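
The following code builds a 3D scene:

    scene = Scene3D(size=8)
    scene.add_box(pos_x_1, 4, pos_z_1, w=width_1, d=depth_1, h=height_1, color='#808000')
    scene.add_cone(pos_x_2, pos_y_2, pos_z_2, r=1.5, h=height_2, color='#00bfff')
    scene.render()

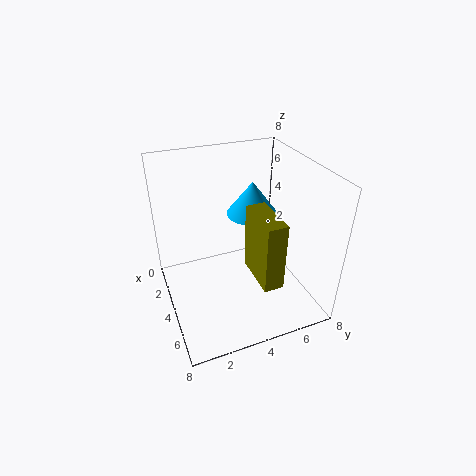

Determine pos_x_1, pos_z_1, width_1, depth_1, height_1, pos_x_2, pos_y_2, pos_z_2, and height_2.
pos_x_1 = 5
pos_z_1 = 3
width_1 = 2.5
depth_1 = 1
height_1 = 3.5
pos_x_2 = 2.5
pos_y_2 = 5.5
pos_z_2 = 4.5
height_2 = 2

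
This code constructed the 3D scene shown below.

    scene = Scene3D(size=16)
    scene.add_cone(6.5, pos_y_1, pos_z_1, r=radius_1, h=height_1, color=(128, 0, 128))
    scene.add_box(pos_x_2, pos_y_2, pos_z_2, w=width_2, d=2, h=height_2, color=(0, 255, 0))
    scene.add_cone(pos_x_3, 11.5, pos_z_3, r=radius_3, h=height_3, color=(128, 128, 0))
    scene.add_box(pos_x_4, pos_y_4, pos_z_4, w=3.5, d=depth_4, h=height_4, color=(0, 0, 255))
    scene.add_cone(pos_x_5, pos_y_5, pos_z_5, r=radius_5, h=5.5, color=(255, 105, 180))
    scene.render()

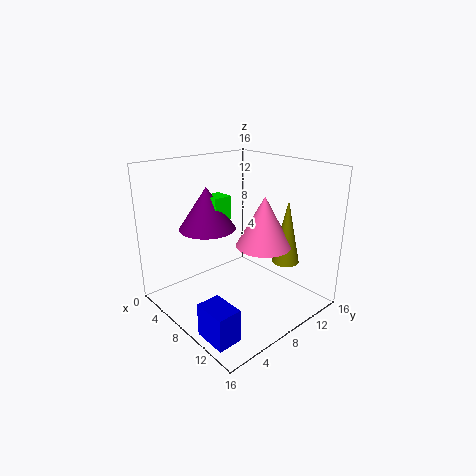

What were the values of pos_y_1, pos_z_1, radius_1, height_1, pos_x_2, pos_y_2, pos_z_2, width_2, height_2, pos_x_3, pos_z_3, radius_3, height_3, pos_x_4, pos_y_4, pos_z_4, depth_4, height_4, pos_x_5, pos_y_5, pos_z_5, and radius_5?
pos_y_1 = 5; pos_z_1 = 9.5; radius_1 = 3; height_1 = 4.5; pos_x_2 = 6; pos_y_2 = 5; pos_z_2 = 10.5; width_2 = 2; height_2 = 2.5; pos_x_3 = 12; pos_z_3 = 5.5; radius_3 = 1.5; height_3 = 7; pos_x_4 = 10.5; pos_y_4 = 0.5; pos_z_4 = 0.5; depth_4 = 2.5; height_4 = 3.5; pos_x_5 = 10.5; pos_y_5 = 9.5; pos_z_5 = 7.5; radius_5 = 3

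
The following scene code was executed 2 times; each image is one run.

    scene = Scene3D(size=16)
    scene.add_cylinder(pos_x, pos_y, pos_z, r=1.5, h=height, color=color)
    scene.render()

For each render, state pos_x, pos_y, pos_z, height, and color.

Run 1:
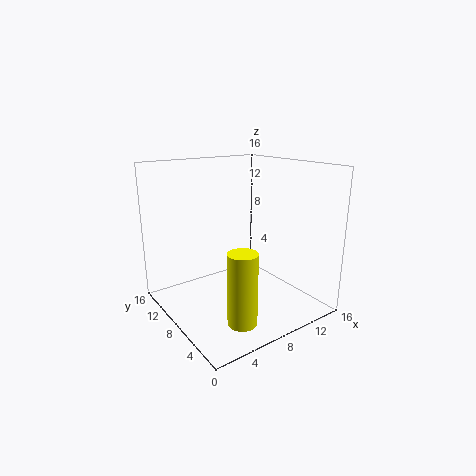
pos_x = 5
pos_y = 3
pos_z = 1
height = 7.5
color = 'yellow'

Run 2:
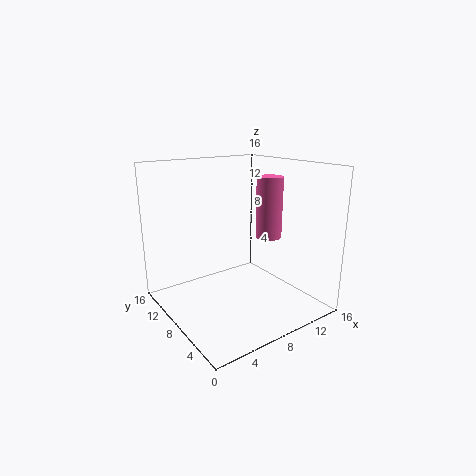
pos_x = 12
pos_y = 7.5
pos_z = 7.5
height = 7
color = 'hotpink'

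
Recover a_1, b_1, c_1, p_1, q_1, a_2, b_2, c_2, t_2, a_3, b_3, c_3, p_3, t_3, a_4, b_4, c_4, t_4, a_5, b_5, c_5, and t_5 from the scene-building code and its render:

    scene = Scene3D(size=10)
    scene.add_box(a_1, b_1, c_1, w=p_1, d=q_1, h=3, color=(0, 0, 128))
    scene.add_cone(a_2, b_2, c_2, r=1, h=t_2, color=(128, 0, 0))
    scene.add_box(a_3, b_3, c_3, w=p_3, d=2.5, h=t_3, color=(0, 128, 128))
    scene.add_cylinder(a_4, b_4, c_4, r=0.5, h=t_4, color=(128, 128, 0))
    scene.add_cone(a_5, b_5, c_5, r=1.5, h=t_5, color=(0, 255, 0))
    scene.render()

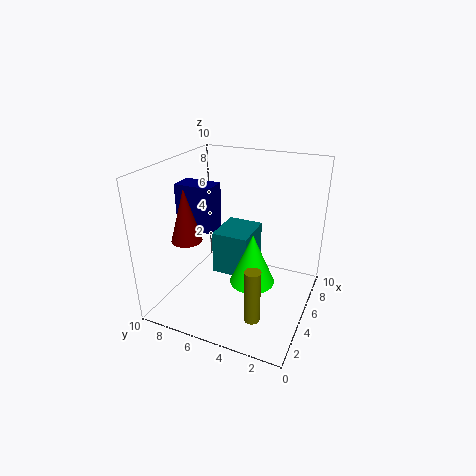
a_1 = 3
b_1 = 6
c_1 = 6
p_1 = 1.5
q_1 = 2.5
a_2 = 2.5
b_2 = 7.5
c_2 = 5.5
t_2 = 3.5
a_3 = 4
b_3 = 4
c_3 = 2.5
p_3 = 3
t_3 = 3
a_4 = 1.5
b_4 = 2.5
c_4 = 1.5
t_4 = 3.5
a_5 = 4
b_5 = 3.5
c_5 = 2.5
t_5 = 3.5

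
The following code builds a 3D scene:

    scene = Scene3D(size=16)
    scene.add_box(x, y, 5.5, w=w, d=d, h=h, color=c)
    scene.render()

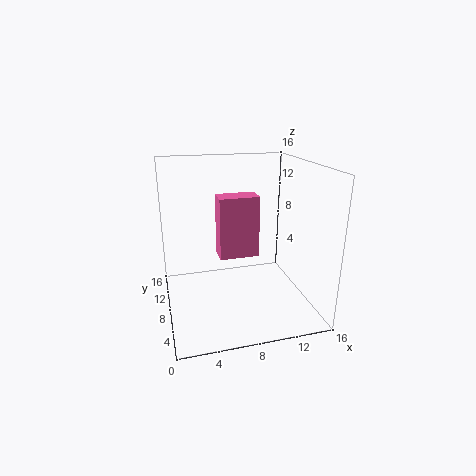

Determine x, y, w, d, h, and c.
x = 6
y = 8
w = 4.5
d = 2.5
h = 7
c = 'hotpink'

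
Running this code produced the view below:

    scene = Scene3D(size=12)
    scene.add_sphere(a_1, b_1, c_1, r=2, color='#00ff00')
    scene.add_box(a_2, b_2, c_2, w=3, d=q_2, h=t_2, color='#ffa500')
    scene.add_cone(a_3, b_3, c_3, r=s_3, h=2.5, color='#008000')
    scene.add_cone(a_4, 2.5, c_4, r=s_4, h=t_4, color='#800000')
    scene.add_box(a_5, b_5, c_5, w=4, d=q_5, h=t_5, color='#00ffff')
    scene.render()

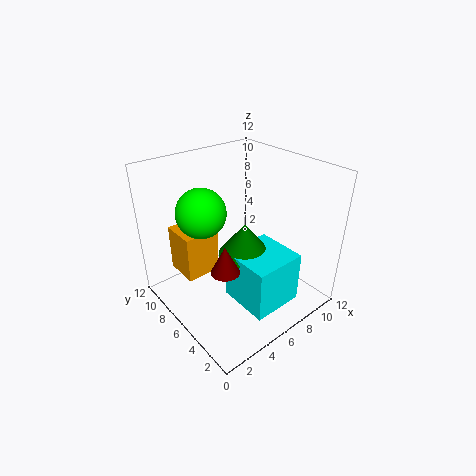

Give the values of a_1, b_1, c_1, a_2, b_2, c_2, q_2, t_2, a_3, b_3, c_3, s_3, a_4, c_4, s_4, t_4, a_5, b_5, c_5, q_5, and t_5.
a_1 = 3.5, b_1 = 7.5, c_1 = 8.5, a_2 = 2, b_2 = 7.5, c_2 = 2.5, q_2 = 3, t_2 = 4, a_3 = 5, b_3 = 4, c_3 = 6, s_3 = 2, a_4 = 2, c_4 = 6.5, s_4 = 1, t_4 = 2, a_5 = 3.5, b_5 = 0.5, c_5 = 2.5, q_5 = 4, t_5 = 4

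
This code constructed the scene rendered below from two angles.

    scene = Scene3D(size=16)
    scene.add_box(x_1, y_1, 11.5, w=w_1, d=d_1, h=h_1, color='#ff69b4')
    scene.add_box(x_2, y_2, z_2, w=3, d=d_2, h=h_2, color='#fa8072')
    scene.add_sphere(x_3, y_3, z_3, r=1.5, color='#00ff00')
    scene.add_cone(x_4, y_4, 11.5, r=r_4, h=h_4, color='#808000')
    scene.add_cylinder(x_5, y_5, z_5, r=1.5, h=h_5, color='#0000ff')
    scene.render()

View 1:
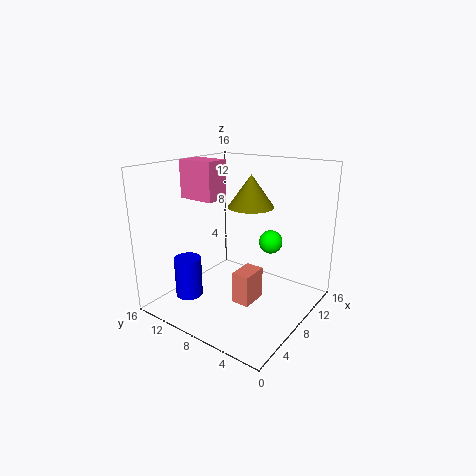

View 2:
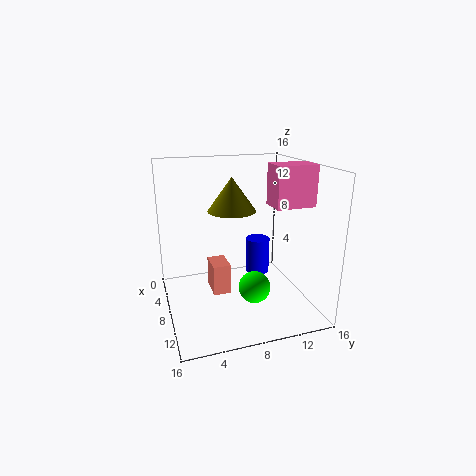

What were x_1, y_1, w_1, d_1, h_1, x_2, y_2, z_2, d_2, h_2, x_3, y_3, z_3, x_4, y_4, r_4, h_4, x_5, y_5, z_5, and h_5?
x_1 = 7.5; y_1 = 11.5; w_1 = 3; d_1 = 4.5; h_1 = 4.5; x_2 = 5.5; y_2 = 5; z_2 = 1.5; d_2 = 2; h_2 = 3.5; x_3 = 14.5; y_3 = 7.5; z_3 = 5.5; x_4 = 9; y_4 = 7; r_4 = 2.5; h_4 = 3.5; x_5 = 4; y_5 = 12; z_5 = 1.5; h_5 = 4.5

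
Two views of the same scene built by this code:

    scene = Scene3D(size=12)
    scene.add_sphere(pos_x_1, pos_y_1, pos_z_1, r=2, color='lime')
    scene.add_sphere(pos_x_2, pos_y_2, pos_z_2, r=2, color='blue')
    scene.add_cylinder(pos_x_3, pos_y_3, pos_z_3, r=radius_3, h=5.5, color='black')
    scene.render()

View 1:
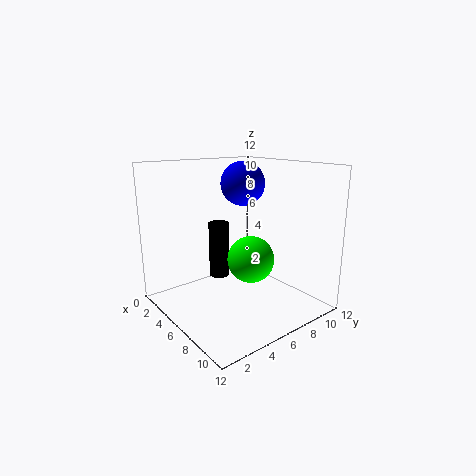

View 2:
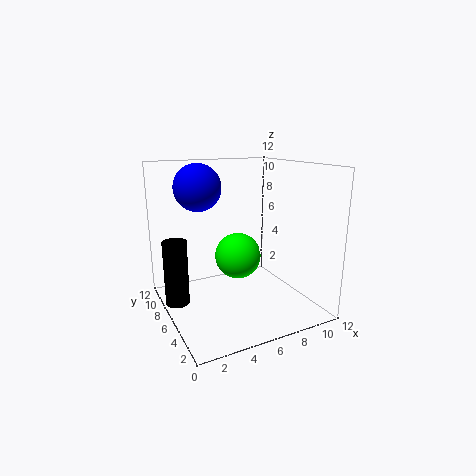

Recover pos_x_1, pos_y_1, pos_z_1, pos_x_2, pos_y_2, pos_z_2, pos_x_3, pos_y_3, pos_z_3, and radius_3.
pos_x_1 = 6.5; pos_y_1 = 7; pos_z_1 = 4; pos_x_2 = 3.5; pos_y_2 = 8.5; pos_z_2 = 10; pos_x_3 = 1; pos_y_3 = 7.5; pos_z_3 = 0.5; radius_3 = 1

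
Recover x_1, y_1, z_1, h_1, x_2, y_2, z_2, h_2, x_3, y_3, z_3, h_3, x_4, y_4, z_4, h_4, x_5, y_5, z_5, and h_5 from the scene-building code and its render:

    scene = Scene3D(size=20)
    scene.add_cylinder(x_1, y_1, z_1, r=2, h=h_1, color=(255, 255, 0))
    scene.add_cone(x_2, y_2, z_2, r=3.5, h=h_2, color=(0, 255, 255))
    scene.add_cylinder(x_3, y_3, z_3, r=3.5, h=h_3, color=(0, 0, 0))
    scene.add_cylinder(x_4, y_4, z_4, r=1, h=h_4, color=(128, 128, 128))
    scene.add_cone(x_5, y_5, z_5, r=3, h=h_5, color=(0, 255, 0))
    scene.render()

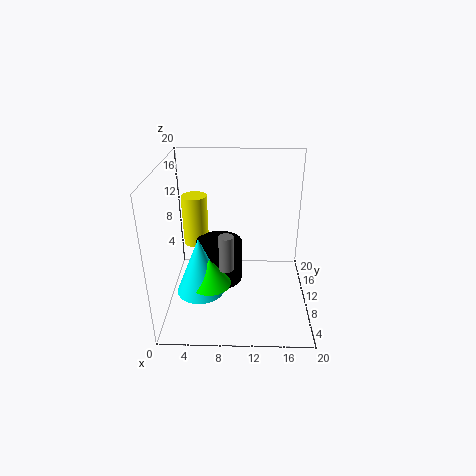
x_1 = 3
y_1 = 17
z_1 = 5.5
h_1 = 8
x_2 = 4.5
y_2 = 9.5
z_2 = 1.5
h_2 = 8.5
x_3 = 7
y_3 = 13.5
z_3 = 1
h_3 = 6.5
x_4 = 8.5
y_4 = 7.5
z_4 = 6.5
h_4 = 5
x_5 = 6
y_5 = 9
z_5 = 3
h_5 = 4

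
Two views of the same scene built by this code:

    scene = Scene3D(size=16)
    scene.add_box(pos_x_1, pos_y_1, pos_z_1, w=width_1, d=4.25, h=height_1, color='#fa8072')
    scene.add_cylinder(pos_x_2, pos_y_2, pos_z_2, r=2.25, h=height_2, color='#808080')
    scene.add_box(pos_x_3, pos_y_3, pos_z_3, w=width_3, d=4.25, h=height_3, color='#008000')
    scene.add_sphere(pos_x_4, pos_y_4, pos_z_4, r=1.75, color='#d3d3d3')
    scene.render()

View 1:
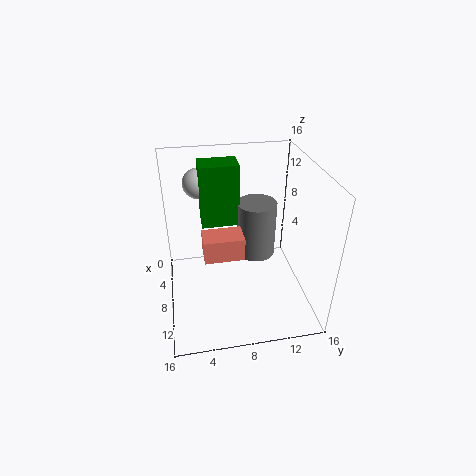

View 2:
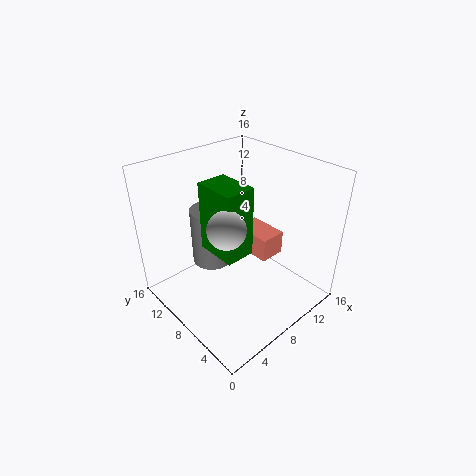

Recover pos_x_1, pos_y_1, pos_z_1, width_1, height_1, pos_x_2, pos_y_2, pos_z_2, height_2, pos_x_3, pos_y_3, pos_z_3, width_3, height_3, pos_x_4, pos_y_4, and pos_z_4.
pos_x_1 = 8
pos_y_1 = 4
pos_z_1 = 7
width_1 = 2.75
height_1 = 2.5
pos_x_2 = 6.25
pos_y_2 = 10.5
pos_z_2 = 4.75
height_2 = 6.5
pos_x_3 = 3.5
pos_y_3 = 4.25
pos_z_3 = 8.75
width_3 = 3
height_3 = 7
pos_x_4 = 3.25
pos_y_4 = 4.25
pos_z_4 = 12.75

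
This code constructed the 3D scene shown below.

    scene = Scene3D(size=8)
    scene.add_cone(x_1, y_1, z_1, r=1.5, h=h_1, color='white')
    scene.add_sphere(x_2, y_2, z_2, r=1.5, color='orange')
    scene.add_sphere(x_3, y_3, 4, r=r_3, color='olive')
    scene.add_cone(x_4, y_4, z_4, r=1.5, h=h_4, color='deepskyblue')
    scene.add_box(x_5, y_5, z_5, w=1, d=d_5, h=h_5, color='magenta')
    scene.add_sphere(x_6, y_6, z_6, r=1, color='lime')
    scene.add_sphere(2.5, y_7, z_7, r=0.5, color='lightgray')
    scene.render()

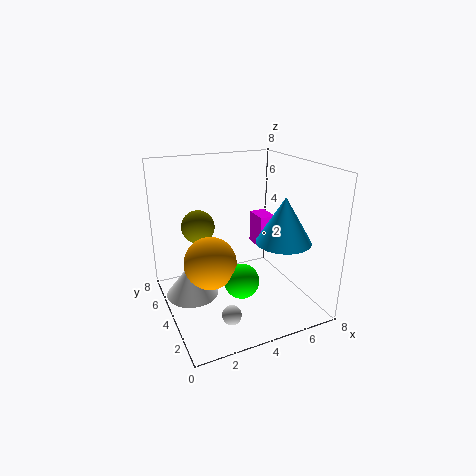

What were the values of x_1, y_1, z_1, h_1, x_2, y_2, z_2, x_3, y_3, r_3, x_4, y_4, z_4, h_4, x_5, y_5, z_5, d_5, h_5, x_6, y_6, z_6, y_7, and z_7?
x_1 = 1.5
y_1 = 5
z_1 = 0.5
h_1 = 2
x_2 = 2.5
y_2 = 4.5
z_2 = 2.5
x_3 = 2.5
y_3 = 6.5
r_3 = 1
x_4 = 6
y_4 = 2.5
z_4 = 4
h_4 = 2.5
x_5 = 6
y_5 = 5
z_5 = 2.5
d_5 = 1.5
h_5 = 2
x_6 = 4
y_6 = 3.5
z_6 = 1.5
y_7 = 1.5
z_7 = 1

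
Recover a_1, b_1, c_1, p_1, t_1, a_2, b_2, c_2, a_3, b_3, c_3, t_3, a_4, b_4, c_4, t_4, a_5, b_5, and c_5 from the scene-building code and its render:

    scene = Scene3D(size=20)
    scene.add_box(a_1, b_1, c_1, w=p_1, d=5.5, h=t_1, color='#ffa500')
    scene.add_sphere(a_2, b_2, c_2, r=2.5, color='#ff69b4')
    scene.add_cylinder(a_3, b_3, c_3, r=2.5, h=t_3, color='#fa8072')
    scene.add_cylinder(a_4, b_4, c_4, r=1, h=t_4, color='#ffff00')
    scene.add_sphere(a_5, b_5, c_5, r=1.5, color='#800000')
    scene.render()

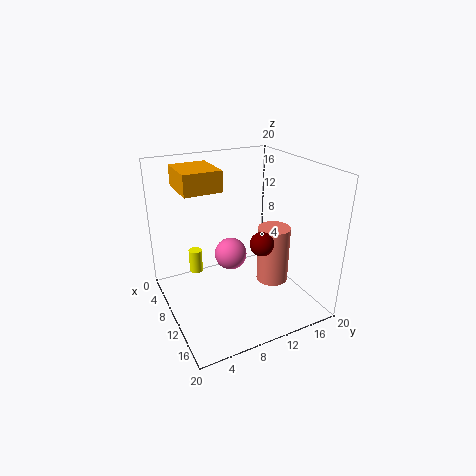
a_1 = 1, b_1 = 3.5, c_1 = 16, p_1 = 6.5, t_1 = 3, a_2 = 5.5, b_2 = 11, c_2 = 5, a_3 = 8.5, b_3 = 17, c_3 = 0.5, t_3 = 9, a_4 = 4.5, b_4 = 5.5, c_4 = 3, t_4 = 3.5, a_5 = 15.5, b_5 = 10.5, c_5 = 11.5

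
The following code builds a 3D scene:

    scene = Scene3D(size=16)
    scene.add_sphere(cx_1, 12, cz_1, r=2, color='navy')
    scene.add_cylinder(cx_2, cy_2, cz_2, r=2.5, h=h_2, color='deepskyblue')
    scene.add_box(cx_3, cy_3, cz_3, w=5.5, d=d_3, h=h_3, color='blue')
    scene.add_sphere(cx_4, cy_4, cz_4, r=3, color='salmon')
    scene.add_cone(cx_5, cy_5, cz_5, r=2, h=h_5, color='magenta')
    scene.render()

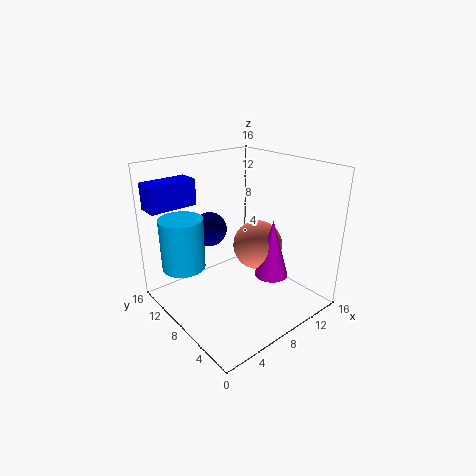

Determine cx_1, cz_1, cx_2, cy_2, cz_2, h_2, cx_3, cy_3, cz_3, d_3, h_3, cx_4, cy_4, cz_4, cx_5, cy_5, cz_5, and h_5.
cx_1 = 7
cz_1 = 8
cx_2 = 3.5
cy_2 = 12.5
cz_2 = 4
h_2 = 6
cx_3 = 0.5
cy_3 = 13
cz_3 = 11
d_3 = 2.5
h_3 = 3
cx_4 = 12
cy_4 = 9
cz_4 = 5.5
cx_5 = 12
cy_5 = 6.5
cz_5 = 2.5
h_5 = 7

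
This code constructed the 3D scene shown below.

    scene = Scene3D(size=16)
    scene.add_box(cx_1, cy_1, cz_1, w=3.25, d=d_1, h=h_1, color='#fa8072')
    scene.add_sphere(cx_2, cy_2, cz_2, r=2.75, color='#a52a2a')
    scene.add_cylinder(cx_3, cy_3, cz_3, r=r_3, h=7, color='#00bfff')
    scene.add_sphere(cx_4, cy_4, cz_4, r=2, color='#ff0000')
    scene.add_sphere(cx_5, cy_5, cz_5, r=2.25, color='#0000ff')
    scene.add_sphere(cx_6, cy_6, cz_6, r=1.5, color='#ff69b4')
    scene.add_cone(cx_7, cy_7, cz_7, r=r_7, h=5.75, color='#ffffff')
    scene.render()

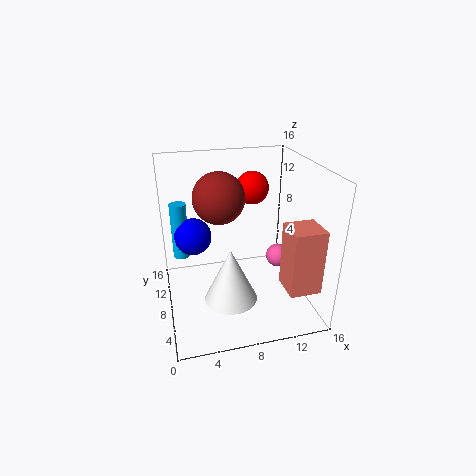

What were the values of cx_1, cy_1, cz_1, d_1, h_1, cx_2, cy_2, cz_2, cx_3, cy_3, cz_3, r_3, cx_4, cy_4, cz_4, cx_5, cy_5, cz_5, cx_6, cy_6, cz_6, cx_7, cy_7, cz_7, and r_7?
cx_1 = 11.5
cy_1 = 0.75
cz_1 = 4.5
d_1 = 3.25
h_1 = 6.75
cx_2 = 6
cy_2 = 8.25
cz_2 = 12.75
cx_3 = 2
cy_3 = 13.5
cz_3 = 3.5
r_3 = 1
cx_4 = 11
cy_4 = 12.75
cz_4 = 12
cx_5 = 3.5
cy_5 = 12.5
cz_5 = 6.5
cx_6 = 14.25
cy_6 = 11.25
cz_6 = 3
cx_7 = 6.25
cy_7 = 4.25
cz_7 = 3
r_7 = 2.75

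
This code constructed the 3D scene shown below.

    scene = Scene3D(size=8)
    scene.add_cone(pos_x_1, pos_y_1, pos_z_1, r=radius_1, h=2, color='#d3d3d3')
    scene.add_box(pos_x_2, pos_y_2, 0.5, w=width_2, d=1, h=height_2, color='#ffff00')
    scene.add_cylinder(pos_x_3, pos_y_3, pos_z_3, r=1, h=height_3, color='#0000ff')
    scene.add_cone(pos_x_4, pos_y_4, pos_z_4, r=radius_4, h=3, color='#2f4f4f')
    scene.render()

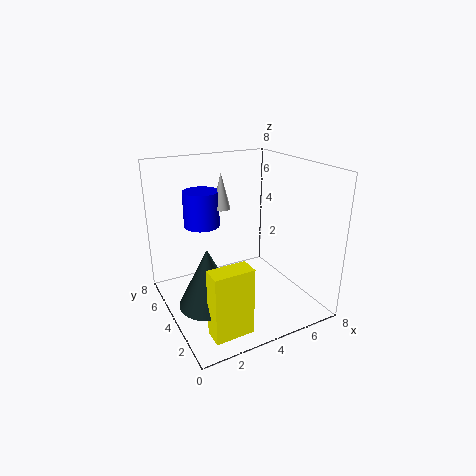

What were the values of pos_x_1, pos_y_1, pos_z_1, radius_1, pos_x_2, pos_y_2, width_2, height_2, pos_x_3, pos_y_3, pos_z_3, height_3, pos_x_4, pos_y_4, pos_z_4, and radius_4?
pos_x_1 = 3.5
pos_y_1 = 5
pos_z_1 = 5.5
radius_1 = 0.5
pos_x_2 = 1
pos_y_2 = 0.5
width_2 = 2
height_2 = 3.5
pos_x_3 = 2.5
pos_y_3 = 5.5
pos_z_3 = 4.5
height_3 = 2
pos_x_4 = 1.5
pos_y_4 = 2.5
pos_z_4 = 1.5
radius_4 = 1.5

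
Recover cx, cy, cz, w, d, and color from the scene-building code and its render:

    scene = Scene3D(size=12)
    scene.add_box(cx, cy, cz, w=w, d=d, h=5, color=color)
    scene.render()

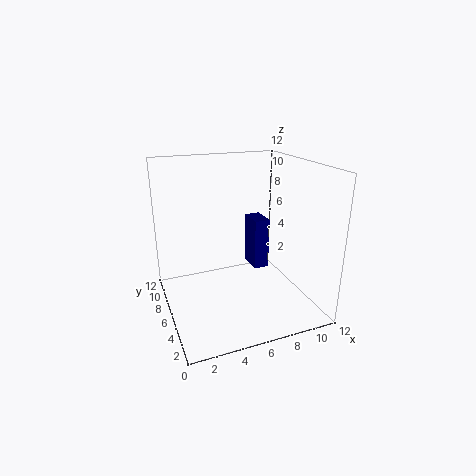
cx = 9; cy = 9; cz = 1; w = 1.5; d = 2.5; color = 'navy'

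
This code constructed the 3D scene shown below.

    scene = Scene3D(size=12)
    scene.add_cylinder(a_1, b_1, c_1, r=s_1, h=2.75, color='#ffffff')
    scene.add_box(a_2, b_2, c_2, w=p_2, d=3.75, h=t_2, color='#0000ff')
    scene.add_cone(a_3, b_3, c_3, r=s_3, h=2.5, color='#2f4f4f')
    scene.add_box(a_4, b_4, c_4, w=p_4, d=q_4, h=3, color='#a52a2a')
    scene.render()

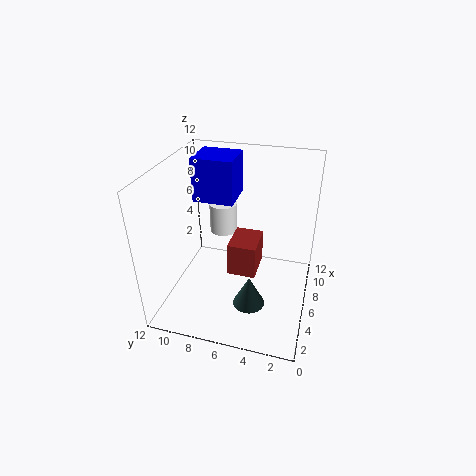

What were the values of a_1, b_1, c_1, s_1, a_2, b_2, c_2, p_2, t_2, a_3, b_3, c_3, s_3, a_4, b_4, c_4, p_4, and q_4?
a_1 = 9; b_1 = 8.25; c_1 = 4.75; s_1 = 1.25; a_2 = 8.5; b_2 = 7.25; c_2 = 7.5; p_2 = 3.5; t_2 = 4; a_3 = 3; b_3 = 4.25; c_3 = 2; s_3 = 1.25; a_4 = 6; b_4 = 4.5; c_4 = 2; p_4 = 3.25; q_4 = 2.5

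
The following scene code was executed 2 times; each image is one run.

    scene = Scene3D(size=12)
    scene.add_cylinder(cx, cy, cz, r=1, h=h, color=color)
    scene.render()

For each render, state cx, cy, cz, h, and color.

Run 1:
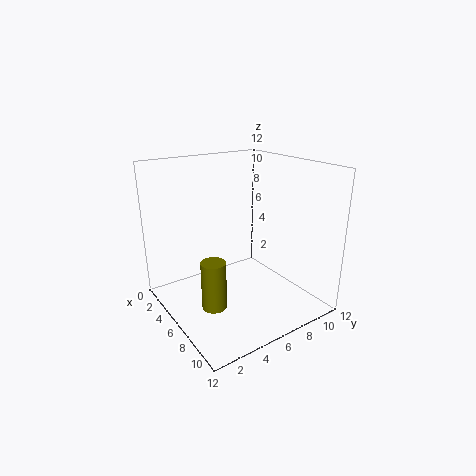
cx = 7; cy = 3; cz = 1; h = 4; color = 'olive'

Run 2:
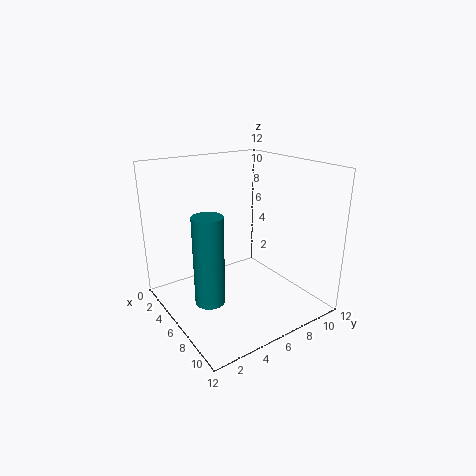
cx = 10; cy = 1; cz = 4; h = 6; color = 'teal'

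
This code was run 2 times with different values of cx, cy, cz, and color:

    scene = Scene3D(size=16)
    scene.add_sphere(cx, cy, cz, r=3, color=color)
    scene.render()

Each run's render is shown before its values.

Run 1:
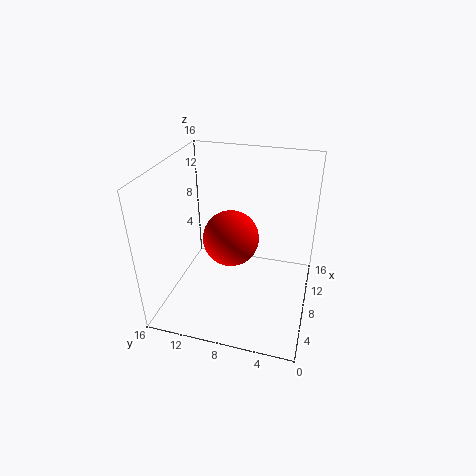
cx = 7, cy = 8.5, cz = 8.5, color = 'red'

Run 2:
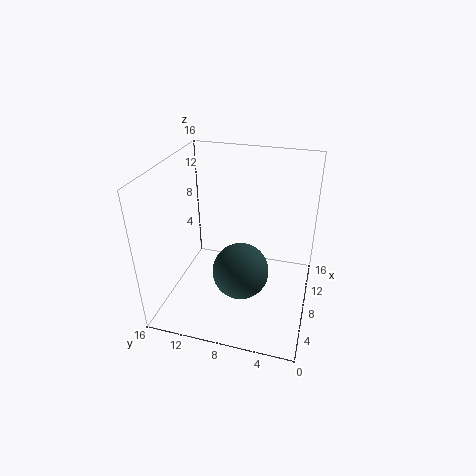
cx = 5.5, cy = 7, cz = 5.5, color = 'darkslategray'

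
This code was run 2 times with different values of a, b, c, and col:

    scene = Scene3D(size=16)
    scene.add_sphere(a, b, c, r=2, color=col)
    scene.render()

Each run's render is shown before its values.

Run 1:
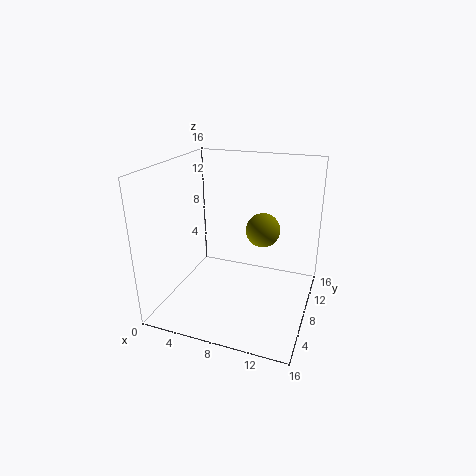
a = 10; b = 11; c = 8; col = 'olive'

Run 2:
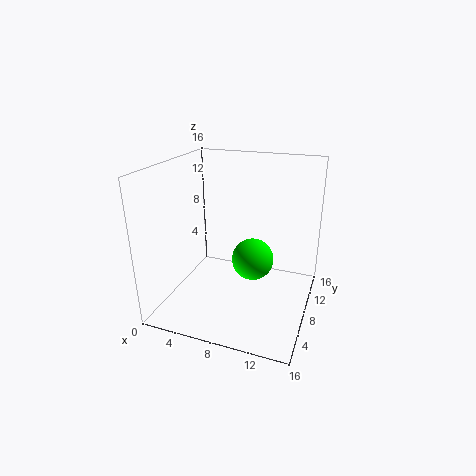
a = 11; b = 4; c = 8; col = 'lime'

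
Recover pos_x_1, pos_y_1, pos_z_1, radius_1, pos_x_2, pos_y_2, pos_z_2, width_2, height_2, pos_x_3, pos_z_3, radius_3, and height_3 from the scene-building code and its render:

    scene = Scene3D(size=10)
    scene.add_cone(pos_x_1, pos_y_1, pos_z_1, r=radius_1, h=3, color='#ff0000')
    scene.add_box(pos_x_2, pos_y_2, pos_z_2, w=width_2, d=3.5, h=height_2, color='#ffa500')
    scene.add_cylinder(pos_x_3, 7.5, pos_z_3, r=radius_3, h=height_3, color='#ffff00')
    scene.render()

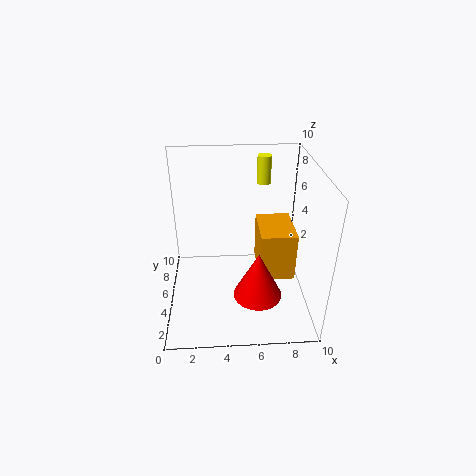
pos_x_1 = 6
pos_y_1 = 1.5
pos_z_1 = 3
radius_1 = 1.5
pos_x_2 = 6.5
pos_y_2 = 4
pos_z_2 = 2
width_2 = 2.5
height_2 = 3.5
pos_x_3 = 7
pos_z_3 = 8
radius_3 = 0.5
height_3 = 2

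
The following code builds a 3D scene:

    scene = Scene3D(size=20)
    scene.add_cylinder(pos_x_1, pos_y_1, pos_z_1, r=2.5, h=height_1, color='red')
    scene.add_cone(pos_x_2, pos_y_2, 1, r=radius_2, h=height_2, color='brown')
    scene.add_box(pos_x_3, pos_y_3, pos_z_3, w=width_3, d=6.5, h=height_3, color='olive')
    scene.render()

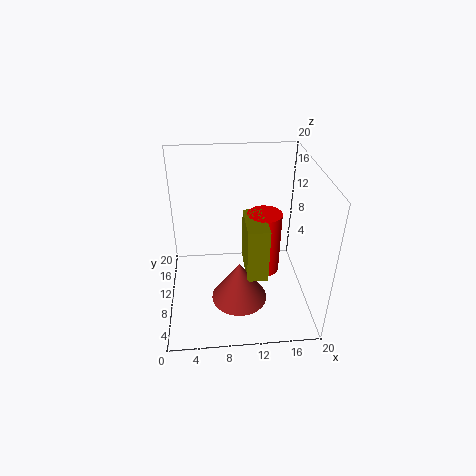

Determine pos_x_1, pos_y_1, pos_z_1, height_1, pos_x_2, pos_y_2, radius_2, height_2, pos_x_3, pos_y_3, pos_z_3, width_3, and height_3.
pos_x_1 = 14, pos_y_1 = 12, pos_z_1 = 3, height_1 = 9.5, pos_x_2 = 10, pos_y_2 = 8, radius_2 = 4, height_2 = 6, pos_x_3 = 11, pos_y_3 = 7, pos_z_3 = 4.5, width_3 = 3, height_3 = 8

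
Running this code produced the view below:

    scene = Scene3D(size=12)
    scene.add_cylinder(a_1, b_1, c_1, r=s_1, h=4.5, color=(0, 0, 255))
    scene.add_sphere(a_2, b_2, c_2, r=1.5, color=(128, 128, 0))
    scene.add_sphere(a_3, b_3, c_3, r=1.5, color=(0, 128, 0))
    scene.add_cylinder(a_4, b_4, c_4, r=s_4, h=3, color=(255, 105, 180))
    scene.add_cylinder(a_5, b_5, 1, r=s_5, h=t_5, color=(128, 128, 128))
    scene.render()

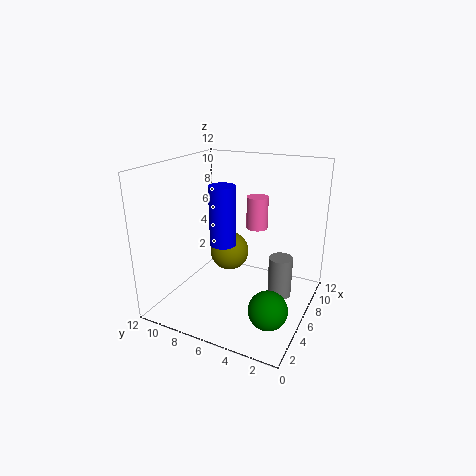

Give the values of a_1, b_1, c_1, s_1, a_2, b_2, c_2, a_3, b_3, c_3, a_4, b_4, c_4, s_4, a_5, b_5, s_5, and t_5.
a_1 = 3.5; b_1 = 6; c_1 = 6.5; s_1 = 1; a_2 = 4.5; b_2 = 6; c_2 = 5.5; a_3 = 3; b_3 = 2; c_3 = 2; a_4 = 10; b_4 = 6; c_4 = 5.5; s_4 = 1; a_5 = 7; b_5 = 2.5; s_5 = 1; t_5 = 3.5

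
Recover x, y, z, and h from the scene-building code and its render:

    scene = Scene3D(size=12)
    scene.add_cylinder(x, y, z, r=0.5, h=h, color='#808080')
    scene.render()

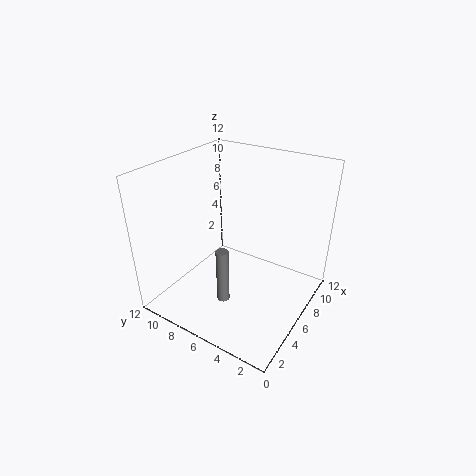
x = 3
y = 5.5
z = 2
h = 4.5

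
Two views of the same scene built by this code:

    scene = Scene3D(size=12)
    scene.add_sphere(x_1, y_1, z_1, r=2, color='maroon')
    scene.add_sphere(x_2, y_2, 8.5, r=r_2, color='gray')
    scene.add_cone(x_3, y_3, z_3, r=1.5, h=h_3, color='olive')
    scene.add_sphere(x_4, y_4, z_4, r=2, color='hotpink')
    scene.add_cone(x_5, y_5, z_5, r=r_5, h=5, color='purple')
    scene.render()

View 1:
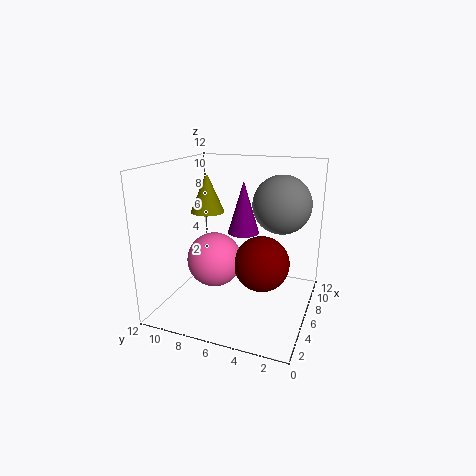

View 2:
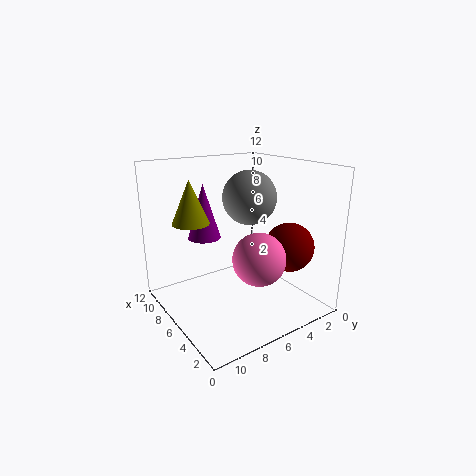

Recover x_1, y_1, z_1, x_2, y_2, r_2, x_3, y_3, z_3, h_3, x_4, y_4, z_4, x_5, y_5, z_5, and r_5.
x_1 = 3, y_1 = 3, z_1 = 5.5, x_2 = 8.5, y_2 = 3, r_2 = 2.5, x_3 = 7.5, y_3 = 9.5, z_3 = 7.5, h_3 = 3.5, x_4 = 2.5, y_4 = 6.5, z_4 = 5.5, x_5 = 10, y_5 = 7, z_5 = 5, r_5 = 1.5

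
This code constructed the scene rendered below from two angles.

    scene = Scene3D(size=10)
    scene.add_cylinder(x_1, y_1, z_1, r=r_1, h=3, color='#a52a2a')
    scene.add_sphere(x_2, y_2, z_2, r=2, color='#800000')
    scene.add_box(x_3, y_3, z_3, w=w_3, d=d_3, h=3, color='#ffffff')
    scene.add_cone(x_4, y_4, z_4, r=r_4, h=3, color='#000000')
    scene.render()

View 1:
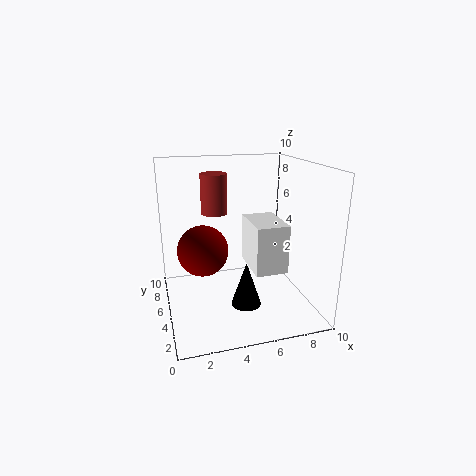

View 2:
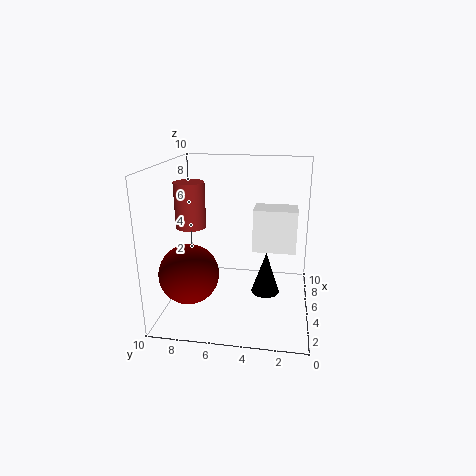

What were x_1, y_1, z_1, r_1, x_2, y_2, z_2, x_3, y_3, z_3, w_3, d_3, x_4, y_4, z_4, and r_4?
x_1 = 4
y_1 = 8
z_1 = 6
r_1 = 1
x_2 = 3
y_2 = 8
z_2 = 3
x_3 = 5
y_3 = 1
z_3 = 4
w_3 = 2
d_3 = 3
x_4 = 5
y_4 = 3
z_4 = 1
r_4 = 1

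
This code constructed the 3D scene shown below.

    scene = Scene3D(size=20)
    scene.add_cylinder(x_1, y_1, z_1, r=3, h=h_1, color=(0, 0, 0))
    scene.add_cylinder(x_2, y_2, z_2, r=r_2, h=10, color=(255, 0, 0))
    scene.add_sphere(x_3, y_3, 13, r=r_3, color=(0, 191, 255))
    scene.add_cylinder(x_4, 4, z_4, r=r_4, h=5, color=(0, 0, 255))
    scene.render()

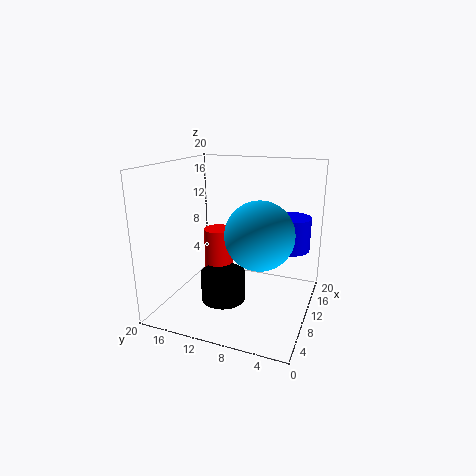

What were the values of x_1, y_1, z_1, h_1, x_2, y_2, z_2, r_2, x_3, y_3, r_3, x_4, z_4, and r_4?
x_1 = 7
y_1 = 11
z_1 = 2
h_1 = 4
x_2 = 10
y_2 = 13
z_2 = 1
r_2 = 2
x_3 = 4
y_3 = 5
r_3 = 4
x_4 = 16
z_4 = 7
r_4 = 3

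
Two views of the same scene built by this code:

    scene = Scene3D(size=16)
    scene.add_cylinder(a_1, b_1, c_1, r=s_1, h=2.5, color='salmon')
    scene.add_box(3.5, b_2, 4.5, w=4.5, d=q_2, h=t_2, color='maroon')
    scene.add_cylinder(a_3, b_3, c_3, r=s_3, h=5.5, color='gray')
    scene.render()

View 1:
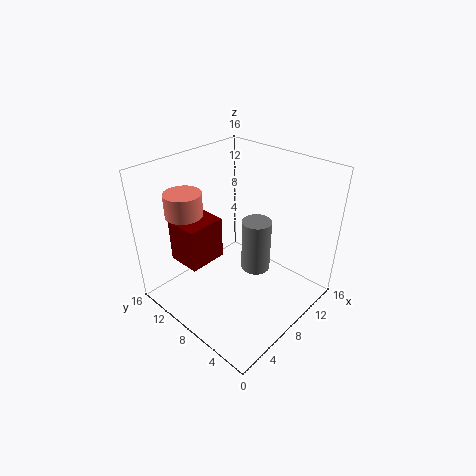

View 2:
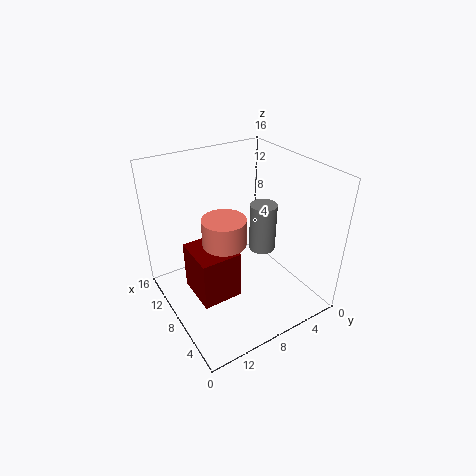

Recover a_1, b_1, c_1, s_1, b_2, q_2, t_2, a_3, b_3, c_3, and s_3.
a_1 = 4, b_1 = 12, c_1 = 11, s_1 = 2, b_2 = 10.5, q_2 = 4, t_2 = 5, a_3 = 7.5, b_3 = 5, c_3 = 6, s_3 = 1.5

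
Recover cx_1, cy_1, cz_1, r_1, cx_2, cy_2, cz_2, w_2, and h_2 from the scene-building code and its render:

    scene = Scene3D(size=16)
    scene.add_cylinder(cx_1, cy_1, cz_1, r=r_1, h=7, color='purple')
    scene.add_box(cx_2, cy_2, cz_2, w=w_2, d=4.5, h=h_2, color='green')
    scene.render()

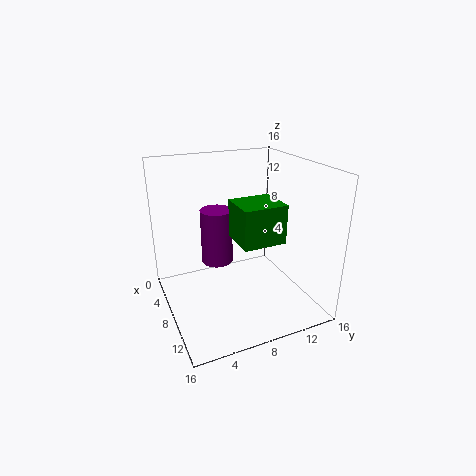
cx_1 = 2.5
cy_1 = 7.5
cz_1 = 2.5
r_1 = 2
cx_2 = 9
cy_2 = 6.5
cz_2 = 9
w_2 = 4
h_2 = 4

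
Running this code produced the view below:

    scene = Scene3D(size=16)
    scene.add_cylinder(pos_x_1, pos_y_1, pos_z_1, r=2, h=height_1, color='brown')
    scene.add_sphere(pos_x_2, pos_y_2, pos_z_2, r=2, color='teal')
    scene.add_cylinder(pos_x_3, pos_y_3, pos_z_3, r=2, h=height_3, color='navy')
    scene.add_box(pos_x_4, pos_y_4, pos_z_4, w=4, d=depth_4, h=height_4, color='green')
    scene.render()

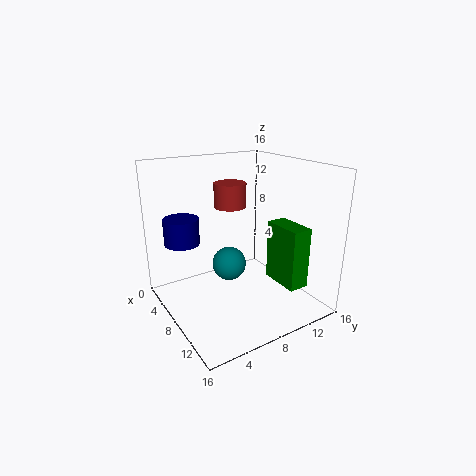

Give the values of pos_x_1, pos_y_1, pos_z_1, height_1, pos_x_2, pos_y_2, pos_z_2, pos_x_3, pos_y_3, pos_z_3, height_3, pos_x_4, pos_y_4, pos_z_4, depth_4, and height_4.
pos_x_1 = 3; pos_y_1 = 10; pos_z_1 = 10; height_1 = 3; pos_x_2 = 6; pos_y_2 = 8; pos_z_2 = 4; pos_x_3 = 4; pos_y_3 = 3; pos_z_3 = 7; height_3 = 3; pos_x_4 = 12; pos_y_4 = 9; pos_z_4 = 5; depth_4 = 2; height_4 = 6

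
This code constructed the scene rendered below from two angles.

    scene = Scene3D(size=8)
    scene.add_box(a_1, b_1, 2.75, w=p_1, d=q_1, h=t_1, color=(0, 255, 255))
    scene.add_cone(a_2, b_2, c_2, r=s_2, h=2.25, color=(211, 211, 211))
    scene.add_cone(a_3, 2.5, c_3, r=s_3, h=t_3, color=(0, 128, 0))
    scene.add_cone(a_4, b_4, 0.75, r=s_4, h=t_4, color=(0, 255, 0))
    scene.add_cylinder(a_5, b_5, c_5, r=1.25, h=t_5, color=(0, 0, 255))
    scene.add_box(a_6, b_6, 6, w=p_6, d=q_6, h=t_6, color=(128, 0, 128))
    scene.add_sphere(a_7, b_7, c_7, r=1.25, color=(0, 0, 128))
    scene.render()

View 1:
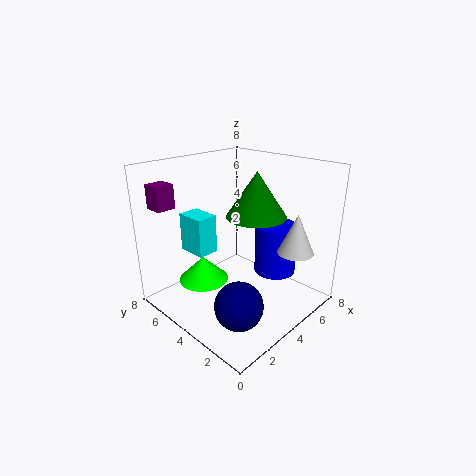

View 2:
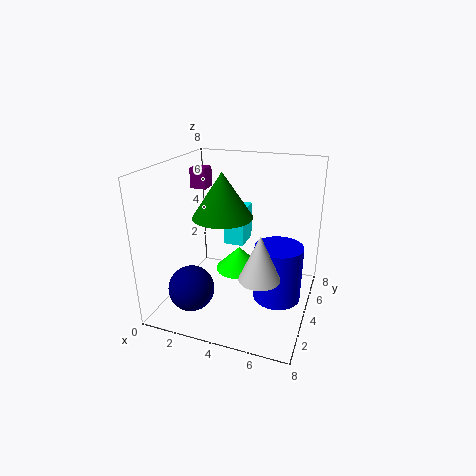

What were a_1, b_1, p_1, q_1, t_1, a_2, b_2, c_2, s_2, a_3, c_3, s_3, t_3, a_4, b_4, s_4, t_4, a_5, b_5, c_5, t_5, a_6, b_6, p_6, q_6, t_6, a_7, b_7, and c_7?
a_1 = 2.5, b_1 = 5.5, p_1 = 1.25, q_1 = 1.75, t_1 = 2.25, a_2 = 6, b_2 = 1.5, c_2 = 3.25, s_2 = 1, a_3 = 3.75, c_3 = 5.75, s_3 = 1.5, t_3 = 2.25, a_4 = 3.25, b_4 = 6.25, s_4 = 1.5, t_4 = 1.5, a_5 = 6.5, b_5 = 3.25, c_5 = 1.25, t_5 = 3, a_6 = 0.25, b_6 = 5.75, p_6 = 1, q_6 = 1, t_6 = 1.25, a_7 = 2, b_7 = 2, c_7 = 1.5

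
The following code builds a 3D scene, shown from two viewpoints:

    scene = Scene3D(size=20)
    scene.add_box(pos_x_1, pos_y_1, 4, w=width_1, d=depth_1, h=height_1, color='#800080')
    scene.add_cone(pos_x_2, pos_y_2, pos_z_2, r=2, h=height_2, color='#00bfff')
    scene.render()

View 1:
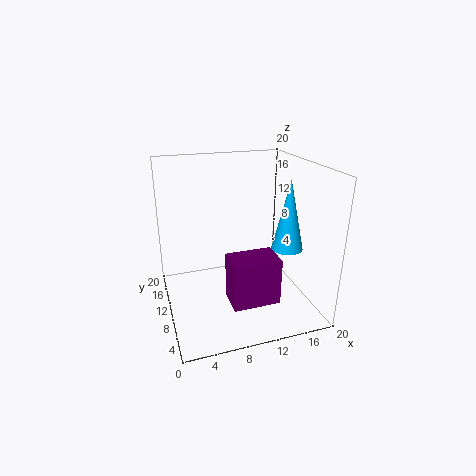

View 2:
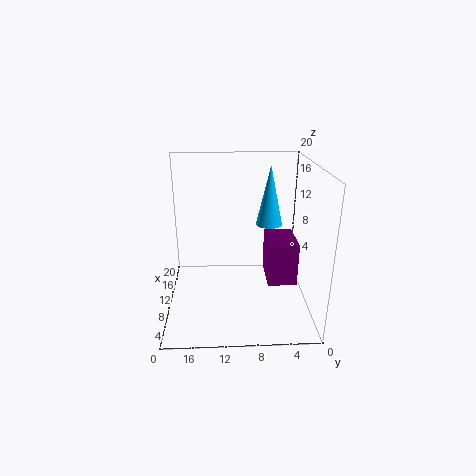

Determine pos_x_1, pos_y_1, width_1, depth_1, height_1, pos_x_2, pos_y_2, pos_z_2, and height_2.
pos_x_1 = 7
pos_y_1 = 2
width_1 = 6
depth_1 = 4
height_1 = 6
pos_x_2 = 15
pos_y_2 = 5
pos_z_2 = 10
height_2 = 9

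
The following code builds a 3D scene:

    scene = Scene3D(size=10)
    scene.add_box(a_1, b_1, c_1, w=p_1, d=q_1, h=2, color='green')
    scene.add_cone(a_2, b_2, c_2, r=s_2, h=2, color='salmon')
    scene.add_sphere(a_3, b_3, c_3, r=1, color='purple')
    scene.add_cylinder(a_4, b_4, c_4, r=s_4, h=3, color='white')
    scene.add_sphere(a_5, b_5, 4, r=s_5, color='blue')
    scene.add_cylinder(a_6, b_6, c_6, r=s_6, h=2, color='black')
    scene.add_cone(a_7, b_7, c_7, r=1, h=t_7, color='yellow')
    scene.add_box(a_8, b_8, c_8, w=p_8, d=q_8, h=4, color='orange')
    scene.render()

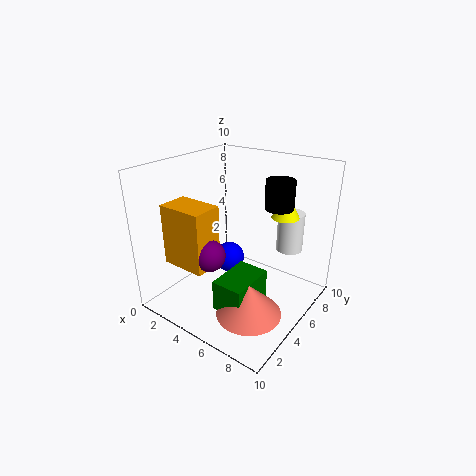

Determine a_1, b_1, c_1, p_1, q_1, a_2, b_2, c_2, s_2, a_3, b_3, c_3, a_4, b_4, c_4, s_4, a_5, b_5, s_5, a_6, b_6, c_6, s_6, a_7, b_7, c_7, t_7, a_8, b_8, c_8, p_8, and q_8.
a_1 = 6; b_1 = 1; c_1 = 2; p_1 = 2; q_1 = 3; a_2 = 8; b_2 = 2; c_2 = 2; s_2 = 2; a_3 = 5; b_3 = 2; c_3 = 5; a_4 = 7; b_4 = 9; c_4 = 3; s_4 = 1; a_5 = 5; b_5 = 4; s_5 = 1; a_6 = 7; b_6 = 7; c_6 = 7; s_6 = 1; a_7 = 7; b_7 = 8; c_7 = 6; t_7 = 2; a_8 = 2; b_8 = 1; c_8 = 4; p_8 = 3; q_8 = 2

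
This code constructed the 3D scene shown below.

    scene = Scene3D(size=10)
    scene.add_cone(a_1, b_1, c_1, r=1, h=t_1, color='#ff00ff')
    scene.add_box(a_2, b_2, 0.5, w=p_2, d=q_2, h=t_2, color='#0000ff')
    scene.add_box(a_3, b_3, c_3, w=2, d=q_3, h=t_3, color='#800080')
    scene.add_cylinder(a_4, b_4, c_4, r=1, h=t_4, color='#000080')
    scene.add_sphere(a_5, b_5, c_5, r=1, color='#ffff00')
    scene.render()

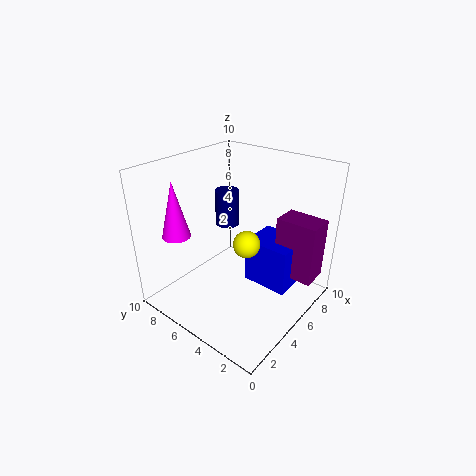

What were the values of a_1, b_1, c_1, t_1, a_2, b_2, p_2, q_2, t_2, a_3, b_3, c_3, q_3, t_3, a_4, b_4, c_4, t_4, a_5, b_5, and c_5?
a_1 = 2.5, b_1 = 8.5, c_1 = 5, t_1 = 4, a_2 = 6.5, b_2 = 2, p_2 = 3, q_2 = 3.5, t_2 = 3.5, a_3 = 7.5, b_3 = 0.5, c_3 = 1.5, q_3 = 3, t_3 = 4.5, a_4 = 8.5, b_4 = 9, c_4 = 3.5, t_4 = 3, a_5 = 6, b_5 = 5, c_5 = 4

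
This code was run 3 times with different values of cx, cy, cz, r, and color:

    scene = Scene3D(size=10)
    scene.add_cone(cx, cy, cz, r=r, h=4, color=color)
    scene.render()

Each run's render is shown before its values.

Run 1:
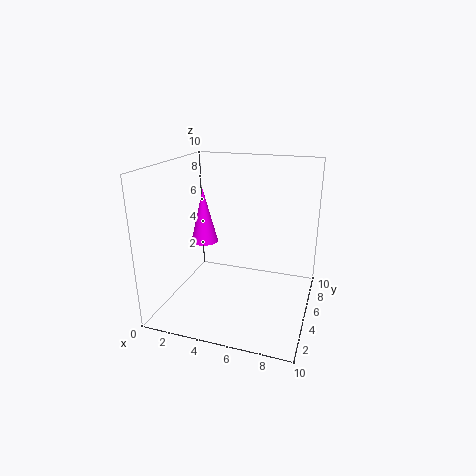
cx = 2, cy = 6, cz = 4, r = 1, color = 'magenta'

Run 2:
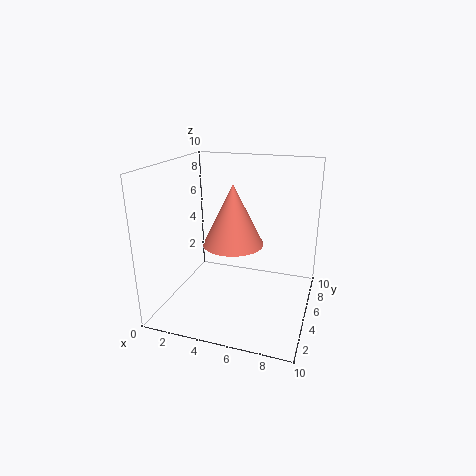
cx = 5, cy = 4, cz = 5, r = 2, color = 'salmon'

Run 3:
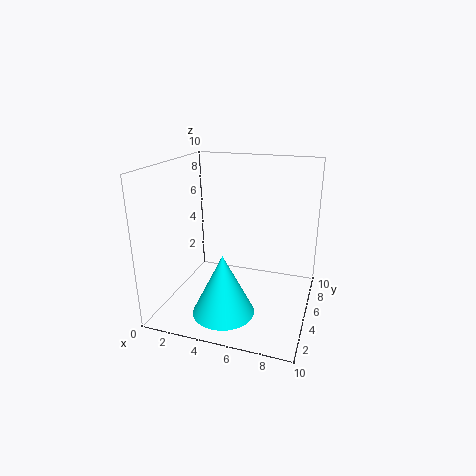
cx = 5, cy = 2, cz = 1, r = 2, color = 'cyan'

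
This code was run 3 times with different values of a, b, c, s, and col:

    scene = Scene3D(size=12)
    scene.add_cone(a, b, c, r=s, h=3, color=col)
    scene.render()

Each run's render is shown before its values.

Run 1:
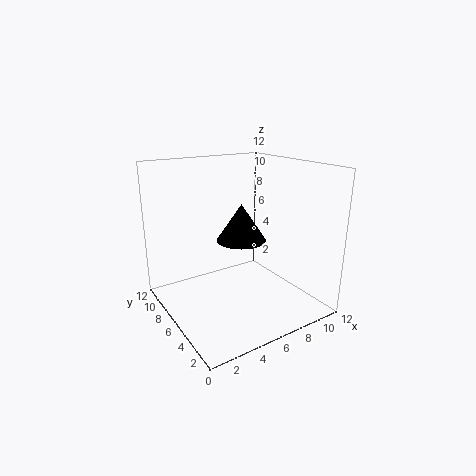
a = 6; b = 5.5; c = 6; s = 2; col = 'black'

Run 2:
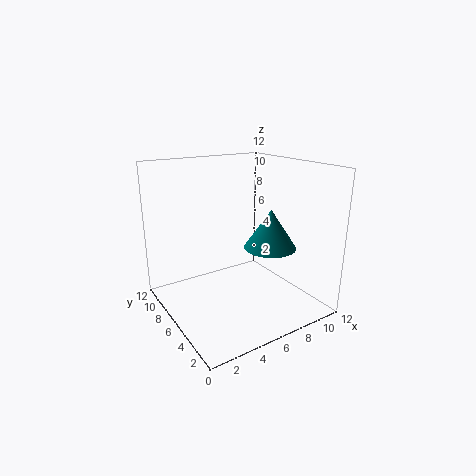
a = 7; b = 3; c = 6; s = 2; col = 'teal'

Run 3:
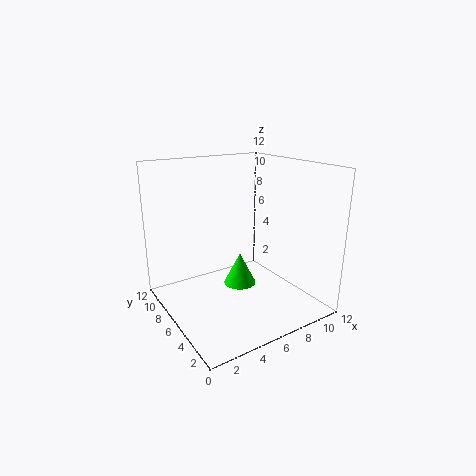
a = 7.5; b = 8; c = 0.5; s = 1.5; col = 'lime'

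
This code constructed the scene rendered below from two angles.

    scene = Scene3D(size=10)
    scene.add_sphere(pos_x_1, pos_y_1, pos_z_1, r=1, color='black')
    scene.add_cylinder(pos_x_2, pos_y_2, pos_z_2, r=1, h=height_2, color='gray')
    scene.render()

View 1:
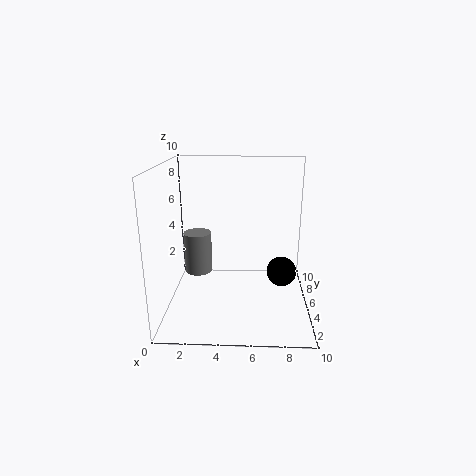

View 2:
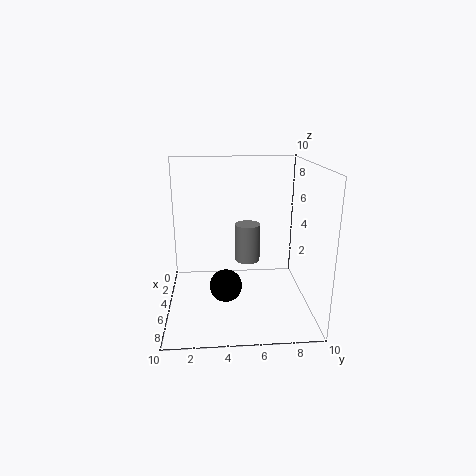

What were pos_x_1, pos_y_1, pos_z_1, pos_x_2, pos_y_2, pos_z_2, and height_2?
pos_x_1 = 8, pos_y_1 = 4, pos_z_1 = 3, pos_x_2 = 2, pos_y_2 = 6, pos_z_2 = 2, height_2 = 3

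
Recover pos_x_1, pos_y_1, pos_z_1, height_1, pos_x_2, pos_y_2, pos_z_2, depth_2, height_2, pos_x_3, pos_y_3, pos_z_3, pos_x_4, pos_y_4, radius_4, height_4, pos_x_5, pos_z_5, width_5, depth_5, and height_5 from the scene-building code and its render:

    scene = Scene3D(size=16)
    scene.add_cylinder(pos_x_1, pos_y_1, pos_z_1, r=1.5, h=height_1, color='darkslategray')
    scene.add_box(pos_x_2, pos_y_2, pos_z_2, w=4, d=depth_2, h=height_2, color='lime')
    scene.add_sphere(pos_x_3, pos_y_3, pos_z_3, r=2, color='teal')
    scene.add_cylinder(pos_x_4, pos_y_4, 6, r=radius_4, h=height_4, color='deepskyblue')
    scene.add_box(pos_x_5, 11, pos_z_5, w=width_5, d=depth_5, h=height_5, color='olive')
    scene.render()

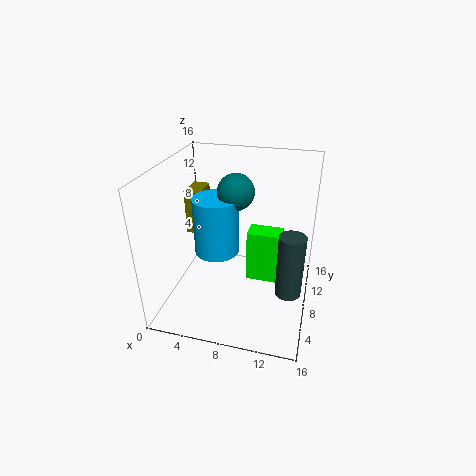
pos_x_1 = 14
pos_y_1 = 8
pos_z_1 = 1.5
height_1 = 7.5
pos_x_2 = 8.5
pos_y_2 = 10
pos_z_2 = 1
depth_2 = 2.5
height_2 = 6.5
pos_x_3 = 7.5
pos_y_3 = 9
pos_z_3 = 13
pos_x_4 = 5.5
pos_y_4 = 8
radius_4 = 2.5
height_4 = 6.5
pos_x_5 = 0.5
pos_z_5 = 6
width_5 = 2
depth_5 = 3.5
height_5 = 5.5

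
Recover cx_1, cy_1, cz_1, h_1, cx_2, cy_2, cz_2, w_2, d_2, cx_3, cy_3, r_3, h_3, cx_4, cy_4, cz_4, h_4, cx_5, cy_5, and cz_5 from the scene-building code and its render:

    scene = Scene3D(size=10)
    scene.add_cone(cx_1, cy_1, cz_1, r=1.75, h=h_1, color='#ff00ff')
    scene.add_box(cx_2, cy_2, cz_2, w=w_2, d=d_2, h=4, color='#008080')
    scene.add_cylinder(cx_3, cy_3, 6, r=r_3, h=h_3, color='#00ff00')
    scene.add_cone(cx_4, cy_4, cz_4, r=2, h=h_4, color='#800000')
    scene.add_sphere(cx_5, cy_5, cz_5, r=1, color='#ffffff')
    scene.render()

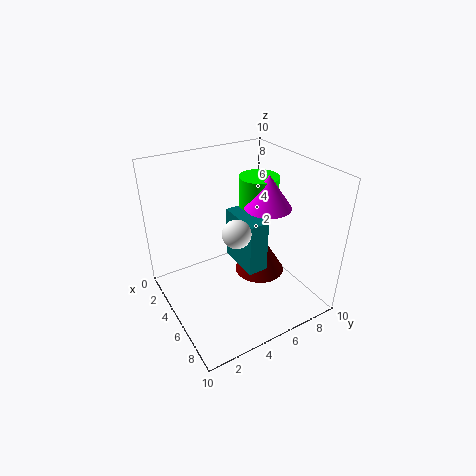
cx_1 = 4.25
cy_1 = 8
cz_1 = 6.25
h_1 = 2.5
cx_2 = 2
cy_2 = 5.75
cz_2 = 1.75
w_2 = 3.5
d_2 = 1.5
cx_3 = 3
cy_3 = 8
r_3 = 1.5
h_3 = 2.25
cx_4 = 3.5
cy_4 = 8
cz_4 = 0.25
h_4 = 3.25
cx_5 = 5.25
cy_5 = 4.75
cz_5 = 5.5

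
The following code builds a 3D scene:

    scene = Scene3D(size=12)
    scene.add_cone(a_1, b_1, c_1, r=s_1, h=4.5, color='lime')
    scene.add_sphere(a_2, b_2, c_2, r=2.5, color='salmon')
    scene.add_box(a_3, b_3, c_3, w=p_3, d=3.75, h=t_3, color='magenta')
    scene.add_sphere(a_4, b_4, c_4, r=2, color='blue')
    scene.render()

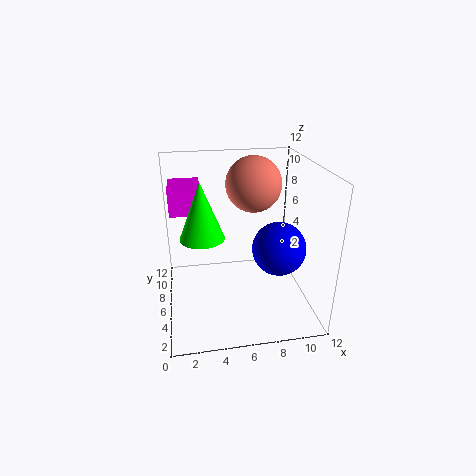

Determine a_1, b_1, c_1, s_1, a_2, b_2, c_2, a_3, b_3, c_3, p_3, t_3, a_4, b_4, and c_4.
a_1 = 3, b_1 = 5, c_1 = 6.75, s_1 = 1.75, a_2 = 8, b_2 = 9.25, c_2 = 9.5, a_3 = 0.5, b_3 = 7.75, c_3 = 7.5, p_3 = 2.75, t_3 = 2.25, a_4 = 8.5, b_4 = 2.75, c_4 = 6.5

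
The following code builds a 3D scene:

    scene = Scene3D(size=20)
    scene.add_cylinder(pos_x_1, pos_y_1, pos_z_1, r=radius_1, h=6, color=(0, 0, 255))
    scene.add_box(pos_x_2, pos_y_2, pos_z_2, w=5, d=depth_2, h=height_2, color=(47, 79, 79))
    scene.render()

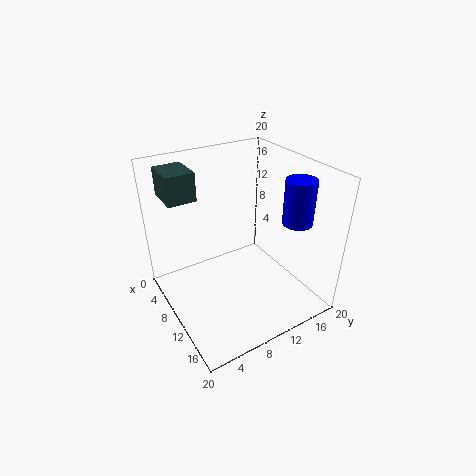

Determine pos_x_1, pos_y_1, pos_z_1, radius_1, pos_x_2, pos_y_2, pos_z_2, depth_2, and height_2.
pos_x_1 = 15, pos_y_1 = 16, pos_z_1 = 13, radius_1 = 2, pos_x_2 = 1, pos_y_2 = 2, pos_z_2 = 15, depth_2 = 4, height_2 = 4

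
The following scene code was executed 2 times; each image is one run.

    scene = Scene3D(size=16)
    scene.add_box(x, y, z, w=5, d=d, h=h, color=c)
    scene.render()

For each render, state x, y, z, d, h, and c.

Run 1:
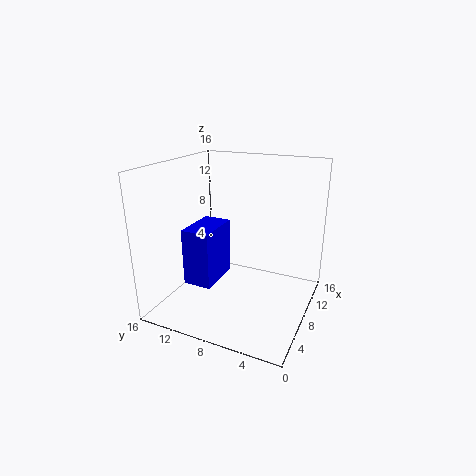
x = 3, y = 9, z = 4, d = 3, h = 6, c = 'blue'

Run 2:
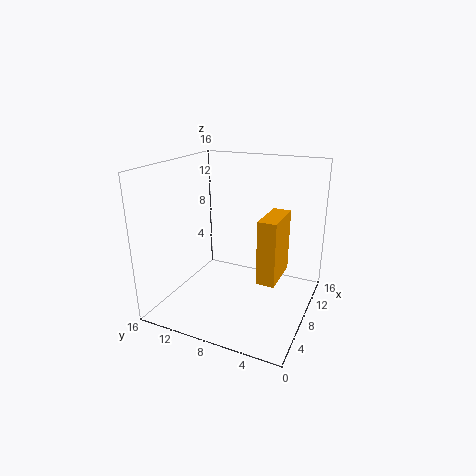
x = 6, y = 3, z = 4, d = 2, h = 7, c = 'orange'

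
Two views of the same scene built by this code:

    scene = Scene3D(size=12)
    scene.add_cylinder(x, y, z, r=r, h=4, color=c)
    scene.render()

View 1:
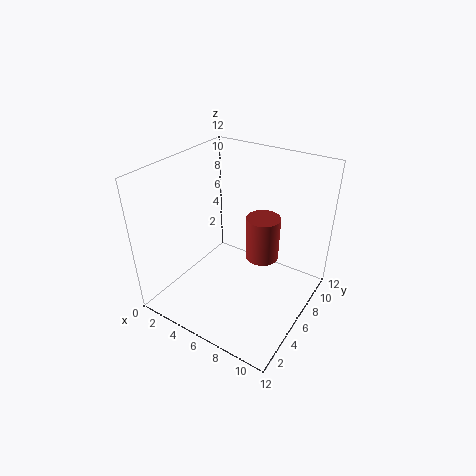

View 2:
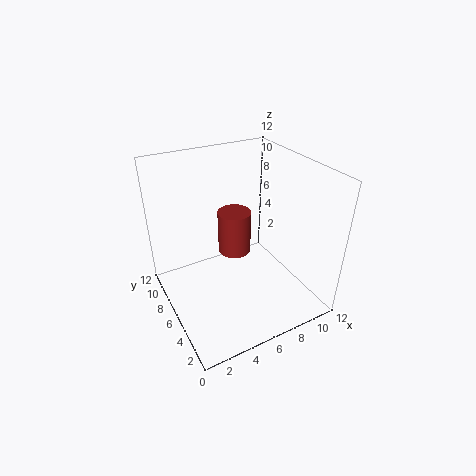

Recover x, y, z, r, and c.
x = 7; y = 8.5; z = 3; r = 1.5; c = 'brown'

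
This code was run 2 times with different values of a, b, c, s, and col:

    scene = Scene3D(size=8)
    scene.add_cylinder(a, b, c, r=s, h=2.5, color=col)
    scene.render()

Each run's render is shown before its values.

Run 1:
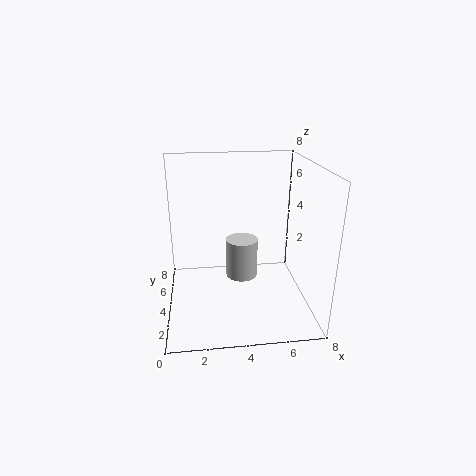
a = 4.5
b = 6
c = 0.5
s = 1
col = 'lightgray'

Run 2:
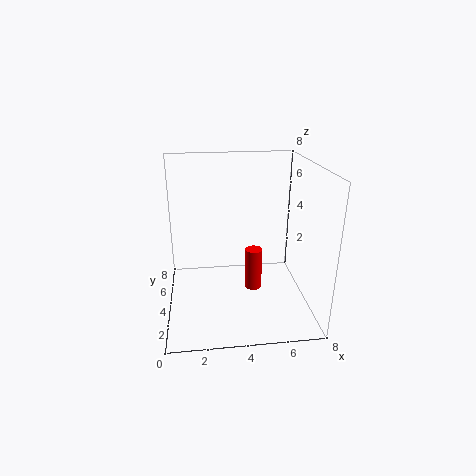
a = 5
b = 4.5
c = 0.5
s = 0.5
col = 'red'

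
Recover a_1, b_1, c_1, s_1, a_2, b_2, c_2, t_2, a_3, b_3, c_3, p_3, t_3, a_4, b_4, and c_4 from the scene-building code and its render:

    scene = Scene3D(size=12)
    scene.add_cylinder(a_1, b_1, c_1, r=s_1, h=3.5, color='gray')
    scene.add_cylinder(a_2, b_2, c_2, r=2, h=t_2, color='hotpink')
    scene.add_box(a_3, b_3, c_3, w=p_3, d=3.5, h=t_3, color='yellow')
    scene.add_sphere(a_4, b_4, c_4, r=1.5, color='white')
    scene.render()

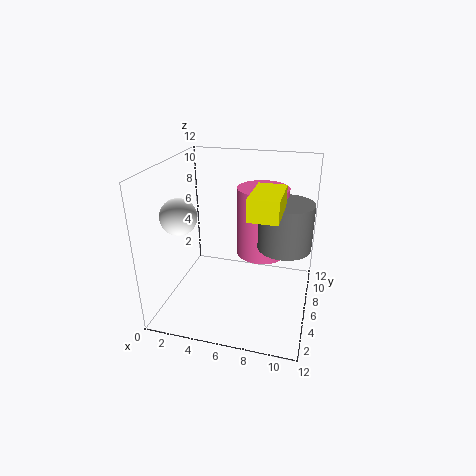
a_1 = 10
b_1 = 4.5
c_1 = 6.5
s_1 = 2
a_2 = 8
b_2 = 6
c_2 = 5
t_2 = 5.5
a_3 = 8
b_3 = 0.5
c_3 = 10
p_3 = 2
t_3 = 1.5
a_4 = 1.5
b_4 = 4.5
c_4 = 8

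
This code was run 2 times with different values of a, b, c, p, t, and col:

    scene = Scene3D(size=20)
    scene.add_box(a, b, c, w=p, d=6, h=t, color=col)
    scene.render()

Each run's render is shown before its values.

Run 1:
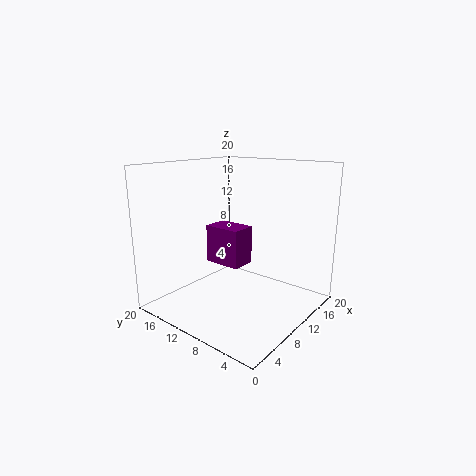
a = 12, b = 12, c = 4, p = 4, t = 6, col = 'purple'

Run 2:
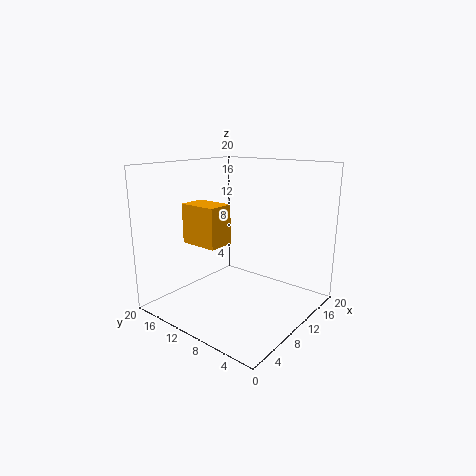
a = 8, b = 13, c = 8, p = 4, t = 6, col = 'orange'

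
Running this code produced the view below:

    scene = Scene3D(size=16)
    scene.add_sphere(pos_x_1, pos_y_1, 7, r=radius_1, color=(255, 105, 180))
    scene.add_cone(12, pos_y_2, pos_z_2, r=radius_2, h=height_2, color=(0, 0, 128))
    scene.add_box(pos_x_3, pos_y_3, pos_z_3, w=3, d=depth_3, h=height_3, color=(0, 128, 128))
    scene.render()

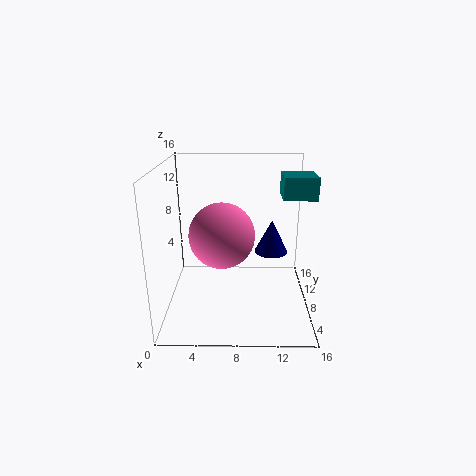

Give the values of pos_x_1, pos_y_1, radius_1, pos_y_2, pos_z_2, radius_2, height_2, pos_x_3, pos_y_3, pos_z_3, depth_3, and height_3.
pos_x_1 = 6
pos_y_1 = 11
radius_1 = 4
pos_y_2 = 11
pos_z_2 = 5
radius_2 = 2
height_2 = 4
pos_x_3 = 12
pos_y_3 = 2
pos_z_3 = 14
depth_3 = 3
height_3 = 2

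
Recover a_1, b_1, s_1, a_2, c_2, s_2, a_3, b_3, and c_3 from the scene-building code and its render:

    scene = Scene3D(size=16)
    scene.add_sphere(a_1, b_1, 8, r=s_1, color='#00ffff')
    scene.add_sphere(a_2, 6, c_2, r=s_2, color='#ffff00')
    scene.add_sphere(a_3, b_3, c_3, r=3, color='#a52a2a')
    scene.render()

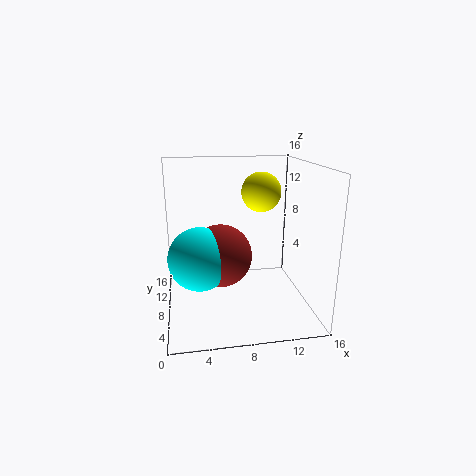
a_1 = 3.5, b_1 = 3, s_1 = 3, a_2 = 10, c_2 = 13.5, s_2 = 2, a_3 = 5.5, b_3 = 3.5, c_3 = 8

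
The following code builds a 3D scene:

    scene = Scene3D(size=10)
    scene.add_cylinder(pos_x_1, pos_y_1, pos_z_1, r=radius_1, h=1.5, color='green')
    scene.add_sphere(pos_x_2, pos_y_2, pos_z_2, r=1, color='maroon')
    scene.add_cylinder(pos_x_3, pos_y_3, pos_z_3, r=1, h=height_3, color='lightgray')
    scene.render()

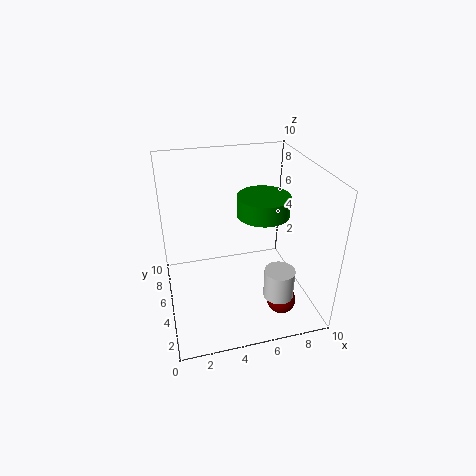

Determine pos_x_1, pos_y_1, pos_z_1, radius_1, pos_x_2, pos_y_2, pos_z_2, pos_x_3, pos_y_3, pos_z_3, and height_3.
pos_x_1 = 7.5
pos_y_1 = 7
pos_z_1 = 5.5
radius_1 = 2
pos_x_2 = 7.5
pos_y_2 = 2.5
pos_z_2 = 1
pos_x_3 = 7
pos_y_3 = 2
pos_z_3 = 2
height_3 = 2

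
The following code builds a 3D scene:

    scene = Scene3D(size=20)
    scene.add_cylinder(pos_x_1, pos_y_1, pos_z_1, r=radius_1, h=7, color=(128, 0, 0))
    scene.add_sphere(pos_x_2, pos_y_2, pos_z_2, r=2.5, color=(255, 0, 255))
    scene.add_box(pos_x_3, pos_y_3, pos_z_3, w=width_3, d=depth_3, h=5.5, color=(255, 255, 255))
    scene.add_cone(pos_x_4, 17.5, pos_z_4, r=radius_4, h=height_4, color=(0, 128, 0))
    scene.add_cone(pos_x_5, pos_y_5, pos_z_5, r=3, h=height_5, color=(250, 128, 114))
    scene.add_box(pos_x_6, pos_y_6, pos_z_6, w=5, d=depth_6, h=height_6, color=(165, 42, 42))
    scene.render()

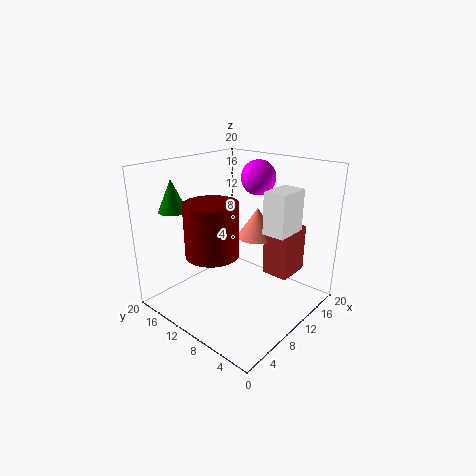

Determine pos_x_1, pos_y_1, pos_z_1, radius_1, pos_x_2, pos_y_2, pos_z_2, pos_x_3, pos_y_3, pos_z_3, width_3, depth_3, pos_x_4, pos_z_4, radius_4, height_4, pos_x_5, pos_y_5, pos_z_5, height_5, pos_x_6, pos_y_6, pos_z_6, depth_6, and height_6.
pos_x_1 = 5.5; pos_y_1 = 10.5; pos_z_1 = 9; radius_1 = 3.5; pos_x_2 = 15; pos_y_2 = 10.5; pos_z_2 = 17.5; pos_x_3 = 9.5; pos_y_3 = 2.5; pos_z_3 = 12; width_3 = 4.5; depth_3 = 3; pos_x_4 = 5; pos_z_4 = 13.5; radius_4 = 2; height_4 = 4.5; pos_x_5 = 15; pos_y_5 = 10.5; pos_z_5 = 8.5; height_5 = 4.5; pos_x_6 = 14; pos_y_6 = 4.5; pos_z_6 = 3.5; depth_6 = 4; height_6 = 7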